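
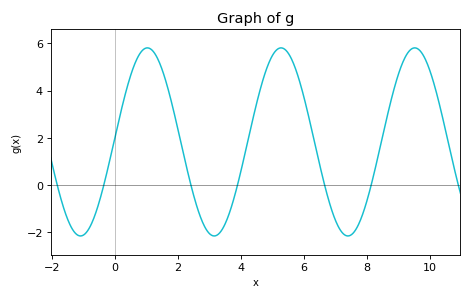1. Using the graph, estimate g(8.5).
2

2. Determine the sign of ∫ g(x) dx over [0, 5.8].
positive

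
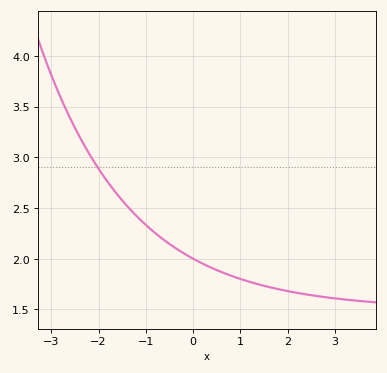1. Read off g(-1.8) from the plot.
2.75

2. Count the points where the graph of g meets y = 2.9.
1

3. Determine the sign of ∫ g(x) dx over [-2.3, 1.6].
positive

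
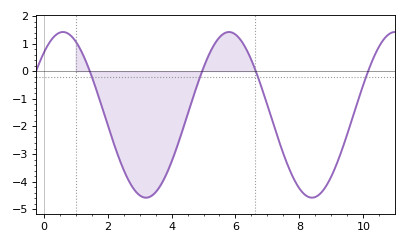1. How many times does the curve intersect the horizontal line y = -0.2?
4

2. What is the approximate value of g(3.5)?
-4.38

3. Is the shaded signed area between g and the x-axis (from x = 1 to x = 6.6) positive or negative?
negative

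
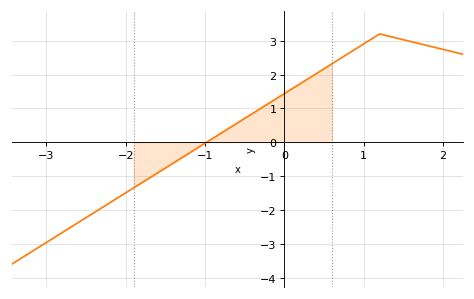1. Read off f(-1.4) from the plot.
-0.6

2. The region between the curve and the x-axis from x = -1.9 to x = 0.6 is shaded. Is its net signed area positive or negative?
positive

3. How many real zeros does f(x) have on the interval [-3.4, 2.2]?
1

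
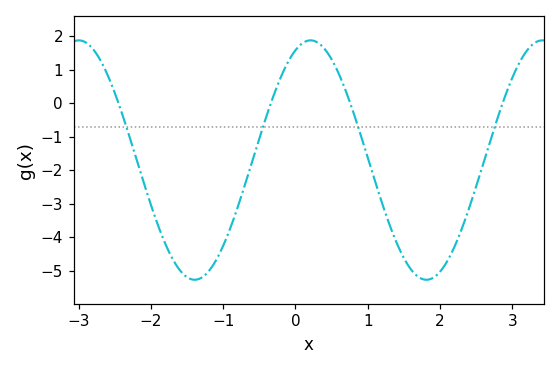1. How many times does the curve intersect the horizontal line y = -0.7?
4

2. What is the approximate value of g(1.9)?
-5.2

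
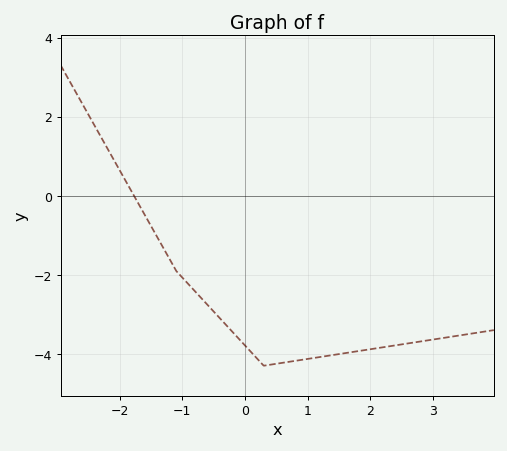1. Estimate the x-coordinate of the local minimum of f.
0.3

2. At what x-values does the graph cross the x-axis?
-1.8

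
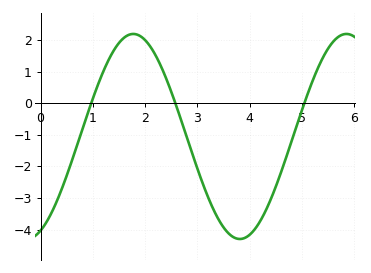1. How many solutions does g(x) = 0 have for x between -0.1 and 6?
3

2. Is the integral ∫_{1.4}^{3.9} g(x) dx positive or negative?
negative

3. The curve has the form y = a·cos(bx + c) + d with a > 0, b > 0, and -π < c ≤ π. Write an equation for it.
y = 3.25cos(1.5x - 2.7) - 1.05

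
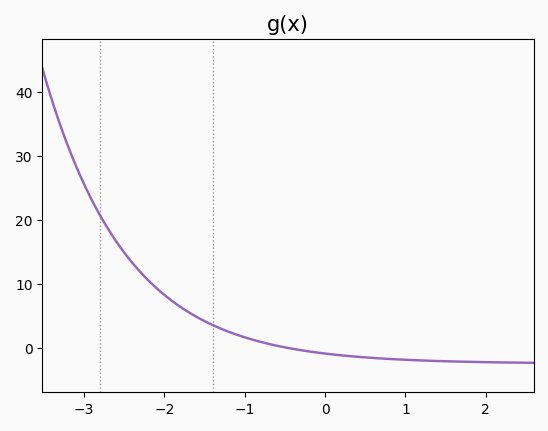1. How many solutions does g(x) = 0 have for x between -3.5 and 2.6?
1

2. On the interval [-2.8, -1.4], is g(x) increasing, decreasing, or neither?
decreasing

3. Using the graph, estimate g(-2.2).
10.6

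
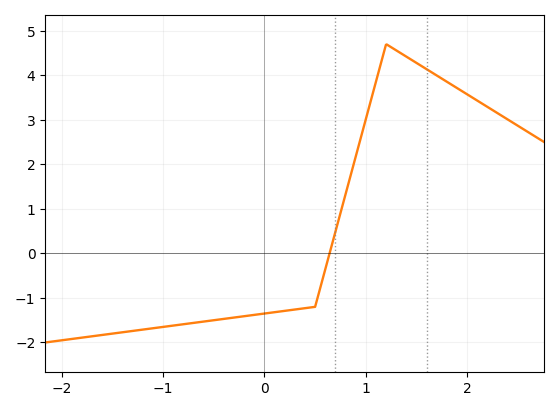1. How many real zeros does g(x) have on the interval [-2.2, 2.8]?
1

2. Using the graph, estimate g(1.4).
4.4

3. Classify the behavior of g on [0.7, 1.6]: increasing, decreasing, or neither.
neither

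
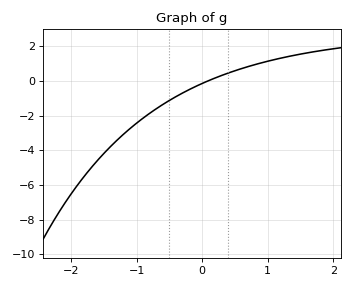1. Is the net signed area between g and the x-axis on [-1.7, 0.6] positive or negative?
negative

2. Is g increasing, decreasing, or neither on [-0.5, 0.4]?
increasing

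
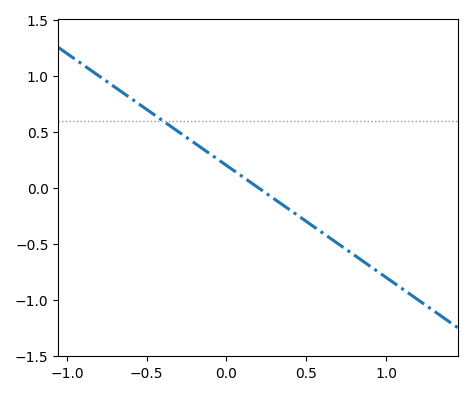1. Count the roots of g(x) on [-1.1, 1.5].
1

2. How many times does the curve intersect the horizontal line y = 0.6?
1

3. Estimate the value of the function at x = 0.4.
-0.2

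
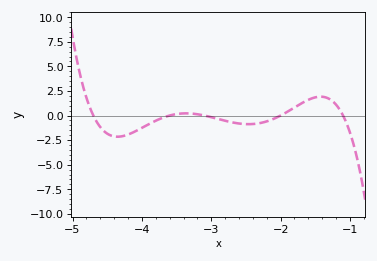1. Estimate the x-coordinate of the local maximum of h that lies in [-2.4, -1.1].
-1.42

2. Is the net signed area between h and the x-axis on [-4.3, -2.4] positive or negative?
negative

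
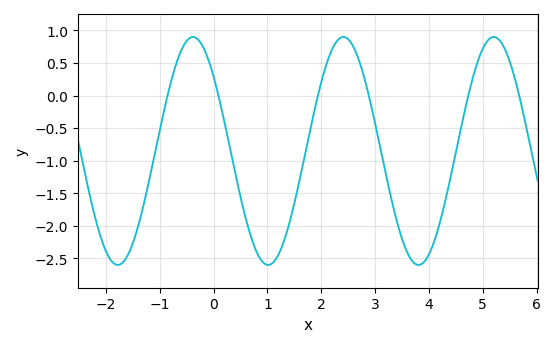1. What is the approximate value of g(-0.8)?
0.181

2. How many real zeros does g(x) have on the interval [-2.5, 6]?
6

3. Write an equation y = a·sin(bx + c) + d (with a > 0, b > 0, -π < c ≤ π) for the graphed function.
y = 1.75sin(2.25x + 2.43) - 0.85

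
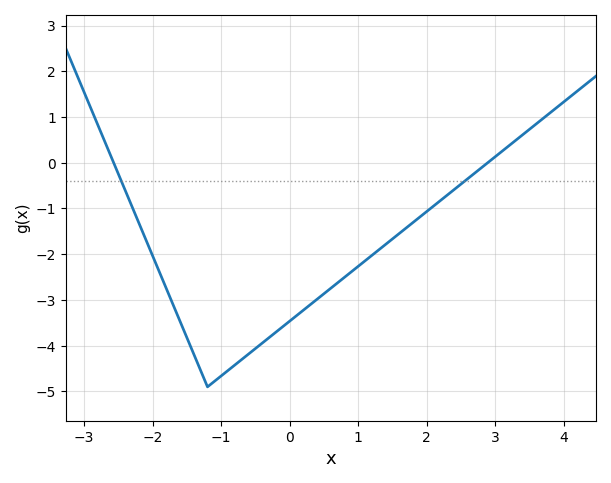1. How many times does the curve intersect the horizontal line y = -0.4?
2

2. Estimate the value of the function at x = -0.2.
-3.7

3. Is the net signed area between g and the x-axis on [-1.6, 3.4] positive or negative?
negative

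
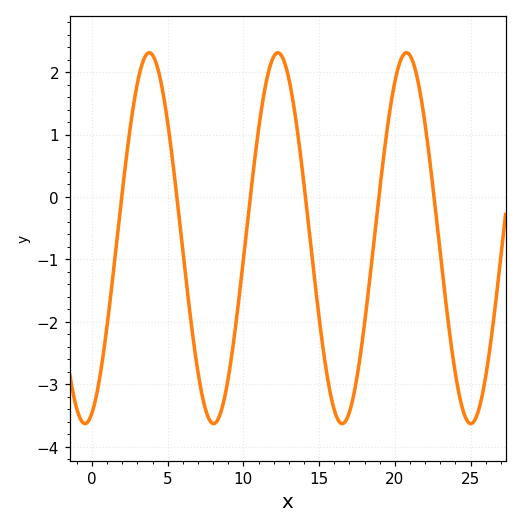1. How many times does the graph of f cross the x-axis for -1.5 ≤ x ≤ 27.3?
6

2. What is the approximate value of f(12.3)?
2.31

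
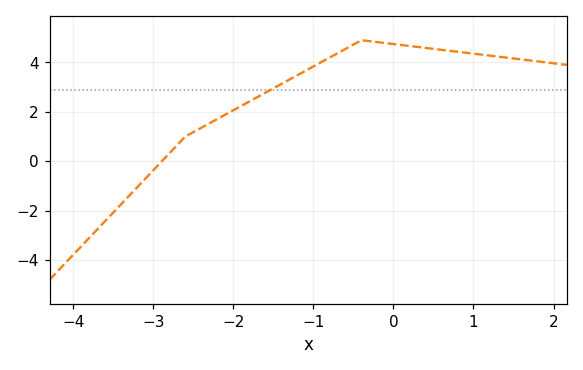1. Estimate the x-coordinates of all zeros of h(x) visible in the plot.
-2.89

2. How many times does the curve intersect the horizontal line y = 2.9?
1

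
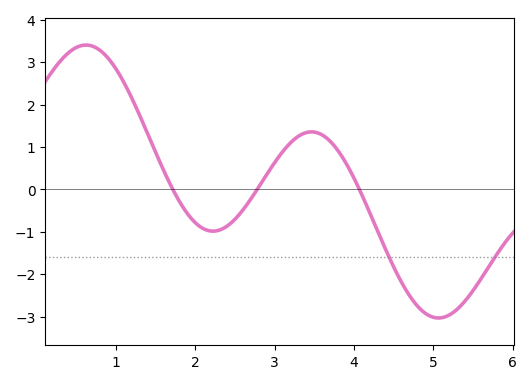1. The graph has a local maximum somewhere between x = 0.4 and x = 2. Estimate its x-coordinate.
0.621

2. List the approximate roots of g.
1.72, 2.78, 4.07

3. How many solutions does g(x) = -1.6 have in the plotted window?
2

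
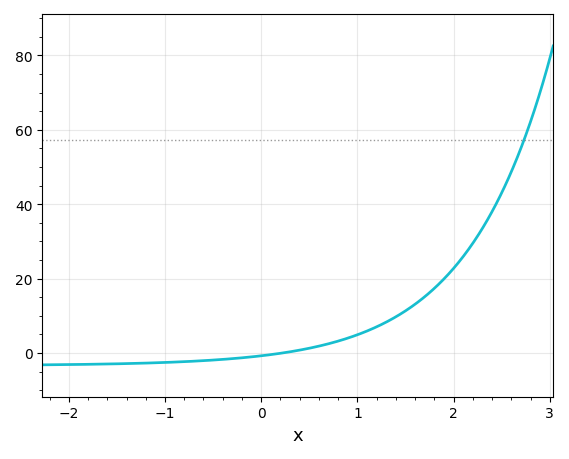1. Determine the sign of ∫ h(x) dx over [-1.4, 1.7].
positive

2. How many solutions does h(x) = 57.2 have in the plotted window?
1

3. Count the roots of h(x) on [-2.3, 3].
1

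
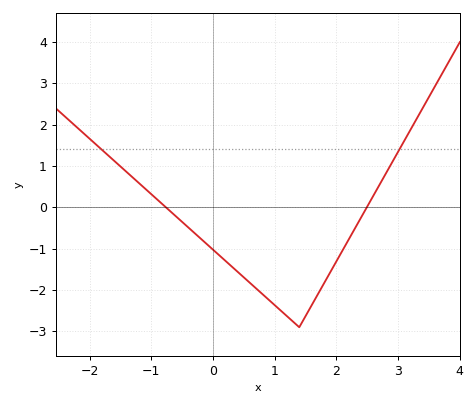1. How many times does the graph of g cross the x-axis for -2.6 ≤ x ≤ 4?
2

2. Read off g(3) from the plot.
1.34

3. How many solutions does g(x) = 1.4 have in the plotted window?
2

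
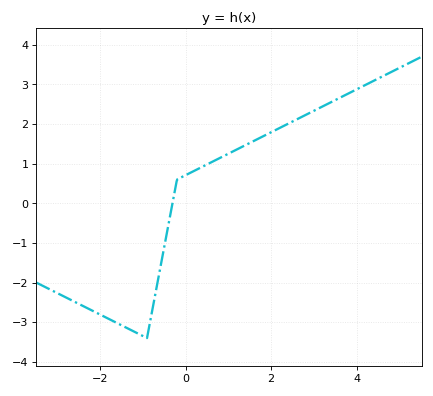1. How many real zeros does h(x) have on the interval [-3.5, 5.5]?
1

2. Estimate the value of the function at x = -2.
-2.8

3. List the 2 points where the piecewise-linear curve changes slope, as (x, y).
(-0.9, -3.4); (-0.2, 0.6)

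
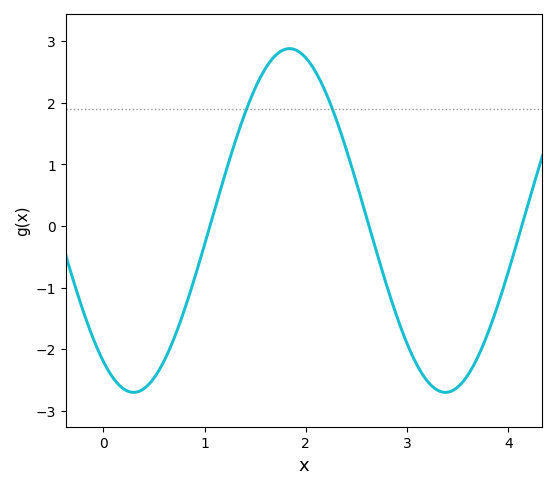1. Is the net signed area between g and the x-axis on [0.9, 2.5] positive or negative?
positive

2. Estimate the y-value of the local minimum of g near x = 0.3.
-2.7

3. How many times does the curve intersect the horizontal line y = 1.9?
2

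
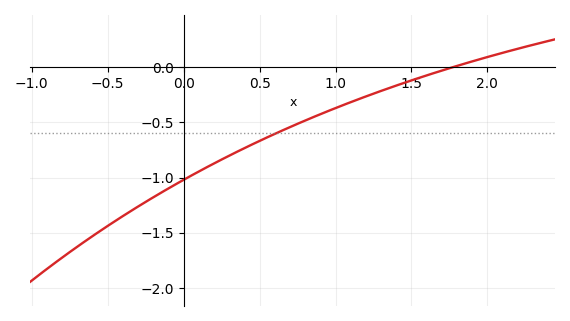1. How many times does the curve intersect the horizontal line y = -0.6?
1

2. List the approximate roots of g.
1.8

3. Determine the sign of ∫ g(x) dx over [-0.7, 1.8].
negative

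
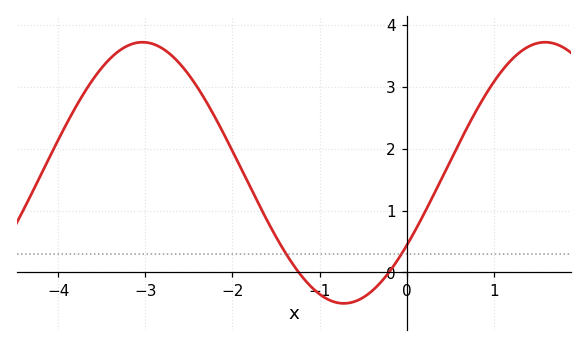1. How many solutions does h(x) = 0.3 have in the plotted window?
2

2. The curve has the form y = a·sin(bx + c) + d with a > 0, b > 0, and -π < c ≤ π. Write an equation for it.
y = 2.11sin(1.36x - 0.59) + 1.61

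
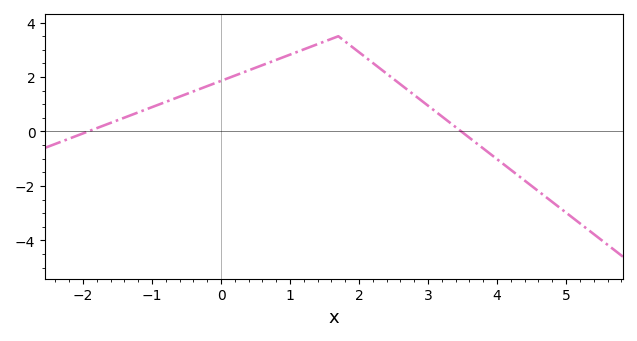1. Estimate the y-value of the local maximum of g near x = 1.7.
3.5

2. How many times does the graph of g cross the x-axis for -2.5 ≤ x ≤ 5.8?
2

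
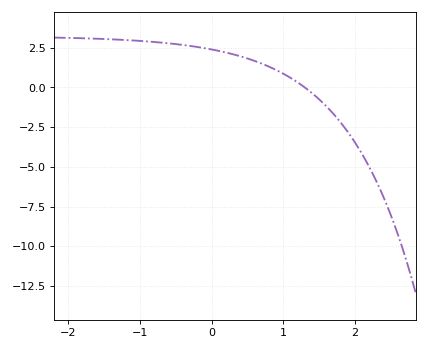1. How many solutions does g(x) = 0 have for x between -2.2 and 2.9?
1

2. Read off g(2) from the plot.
-3.42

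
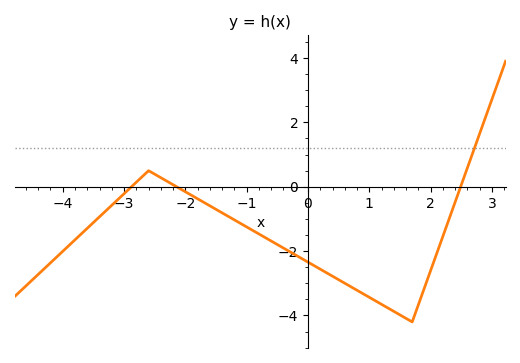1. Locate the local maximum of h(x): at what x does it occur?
-2.6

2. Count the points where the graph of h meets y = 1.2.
1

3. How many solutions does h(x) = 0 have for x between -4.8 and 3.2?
3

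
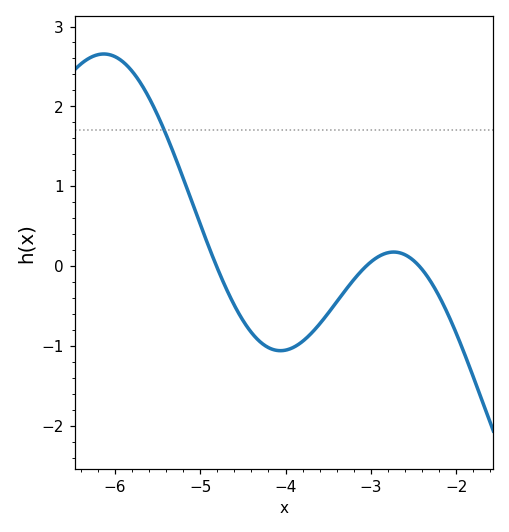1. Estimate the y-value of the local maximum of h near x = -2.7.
0.2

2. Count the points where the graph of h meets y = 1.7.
1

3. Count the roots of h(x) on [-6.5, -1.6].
3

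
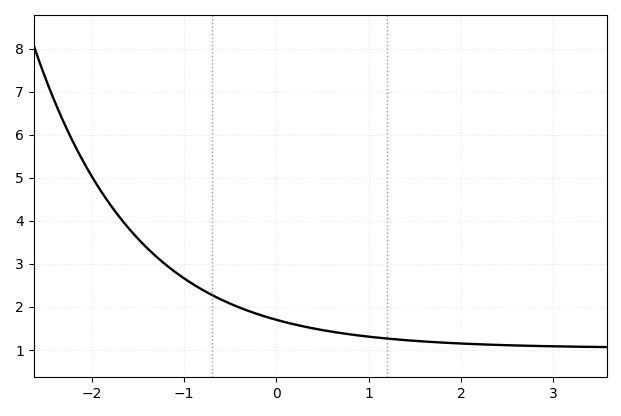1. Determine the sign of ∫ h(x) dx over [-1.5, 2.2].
positive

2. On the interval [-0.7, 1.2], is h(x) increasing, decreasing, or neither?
decreasing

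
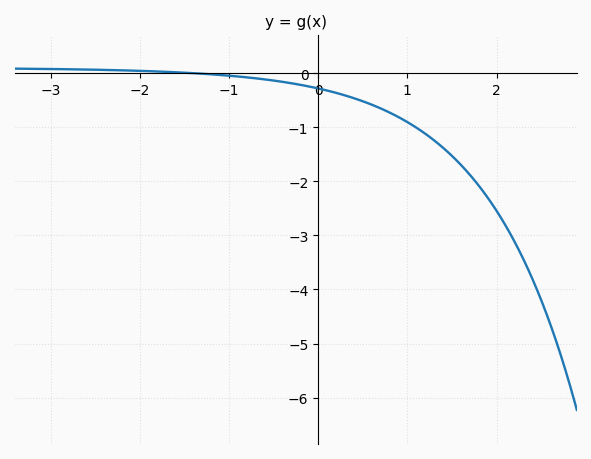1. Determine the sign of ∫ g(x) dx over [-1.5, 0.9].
negative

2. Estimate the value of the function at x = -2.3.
0.059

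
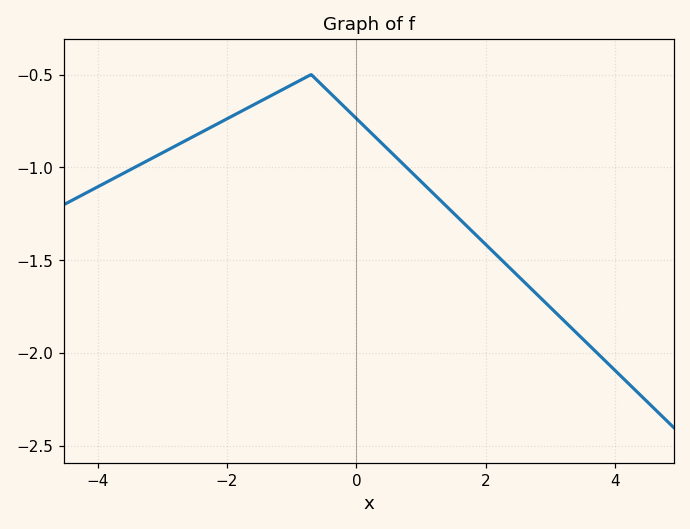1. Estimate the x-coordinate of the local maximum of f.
-0.6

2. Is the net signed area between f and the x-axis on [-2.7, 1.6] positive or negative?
negative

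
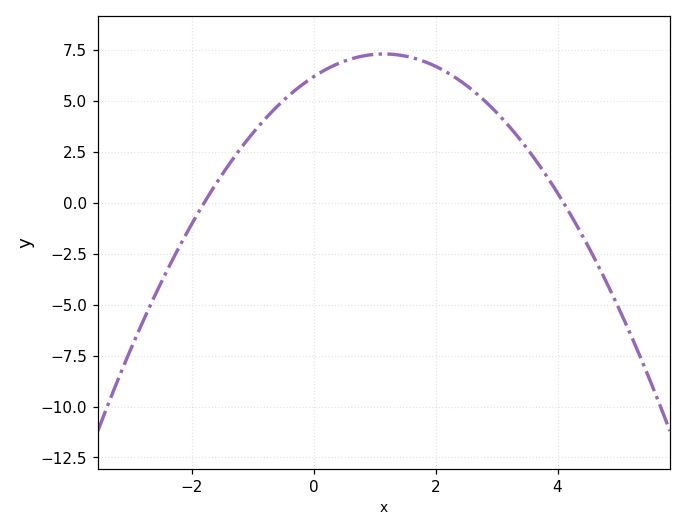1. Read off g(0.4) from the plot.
6.84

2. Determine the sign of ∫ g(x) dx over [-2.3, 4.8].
positive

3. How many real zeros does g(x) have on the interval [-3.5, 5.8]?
2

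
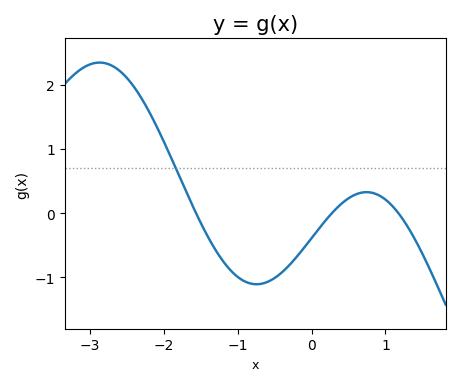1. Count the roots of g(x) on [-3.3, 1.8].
3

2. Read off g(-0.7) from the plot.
-1.11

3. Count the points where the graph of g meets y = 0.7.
1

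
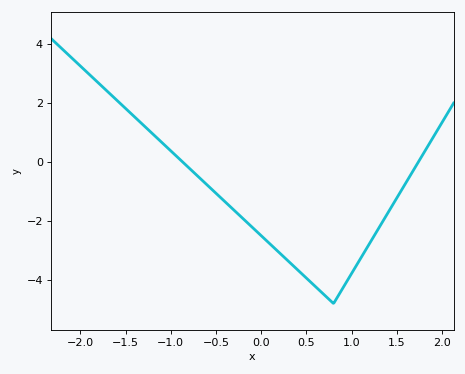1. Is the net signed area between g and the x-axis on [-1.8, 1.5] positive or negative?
negative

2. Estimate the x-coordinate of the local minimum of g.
0.8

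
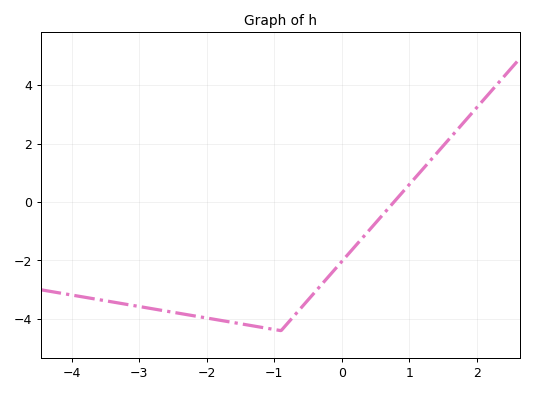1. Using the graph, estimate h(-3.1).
-3.6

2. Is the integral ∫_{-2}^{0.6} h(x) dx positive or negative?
negative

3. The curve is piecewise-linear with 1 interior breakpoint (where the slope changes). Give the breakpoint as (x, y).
(-0.9, -4.4)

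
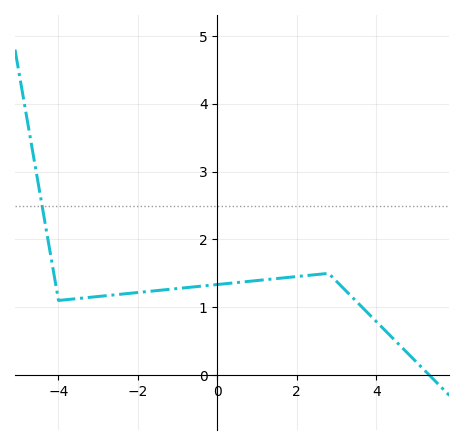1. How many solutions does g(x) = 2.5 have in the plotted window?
1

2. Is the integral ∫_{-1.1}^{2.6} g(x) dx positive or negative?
positive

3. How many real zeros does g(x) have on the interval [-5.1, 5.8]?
1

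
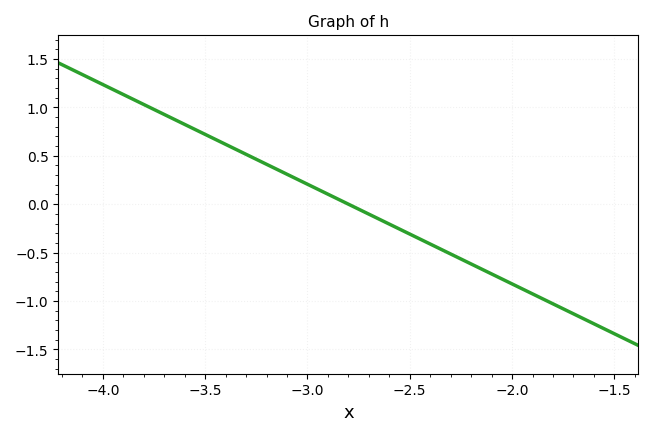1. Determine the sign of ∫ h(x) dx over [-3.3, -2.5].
positive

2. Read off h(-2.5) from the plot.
-0.309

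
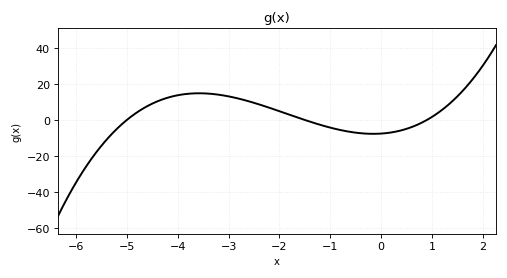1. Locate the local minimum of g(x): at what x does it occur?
-0.154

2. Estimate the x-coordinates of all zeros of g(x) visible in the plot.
-5, -1.5, 0.9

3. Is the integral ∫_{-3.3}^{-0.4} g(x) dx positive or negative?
positive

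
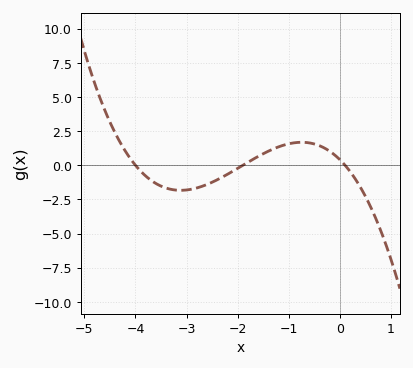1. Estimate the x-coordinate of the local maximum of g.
-0.751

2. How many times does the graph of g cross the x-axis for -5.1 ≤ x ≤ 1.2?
3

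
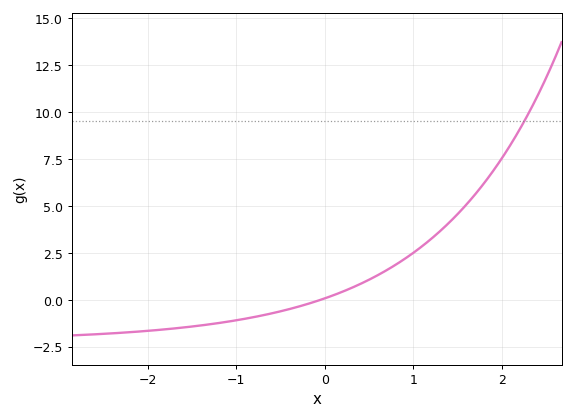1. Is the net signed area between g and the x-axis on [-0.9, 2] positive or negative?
positive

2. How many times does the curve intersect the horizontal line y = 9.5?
1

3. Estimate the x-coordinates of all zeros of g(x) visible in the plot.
-0.05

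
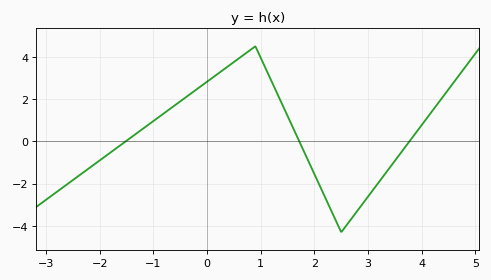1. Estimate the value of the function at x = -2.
-0.8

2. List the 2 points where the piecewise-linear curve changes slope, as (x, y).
(0.9, 4.5); (2.5, -4.3)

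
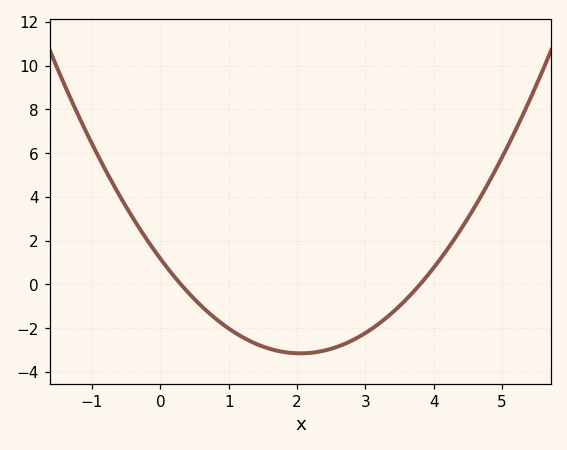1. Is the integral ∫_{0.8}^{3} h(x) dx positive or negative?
negative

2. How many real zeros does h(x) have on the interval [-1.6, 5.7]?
2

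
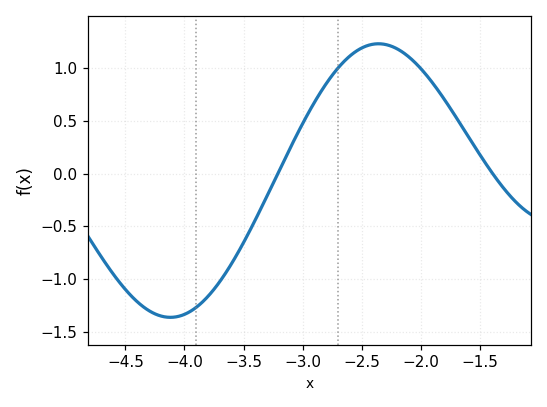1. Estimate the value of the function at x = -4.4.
-1.21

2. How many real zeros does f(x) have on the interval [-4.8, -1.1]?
2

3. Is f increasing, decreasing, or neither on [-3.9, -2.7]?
increasing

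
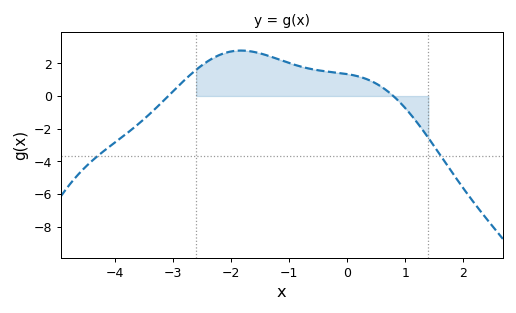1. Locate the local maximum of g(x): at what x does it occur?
-1.8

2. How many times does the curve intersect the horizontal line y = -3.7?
2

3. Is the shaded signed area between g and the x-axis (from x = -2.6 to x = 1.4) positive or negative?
positive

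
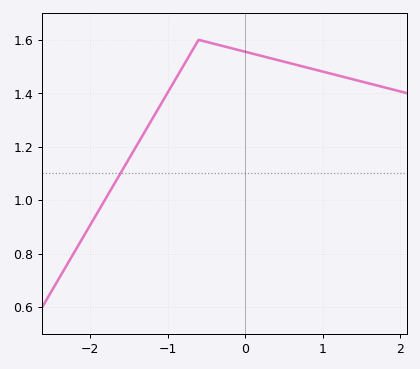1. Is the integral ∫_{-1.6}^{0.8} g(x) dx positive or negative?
positive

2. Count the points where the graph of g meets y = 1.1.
1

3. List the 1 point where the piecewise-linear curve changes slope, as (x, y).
(-0.6, 1.6)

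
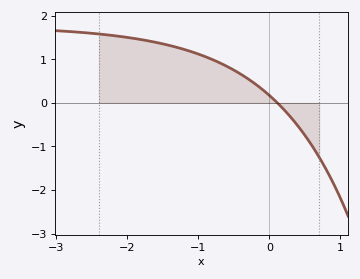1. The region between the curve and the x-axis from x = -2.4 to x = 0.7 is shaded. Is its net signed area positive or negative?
positive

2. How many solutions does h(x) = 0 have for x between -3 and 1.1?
1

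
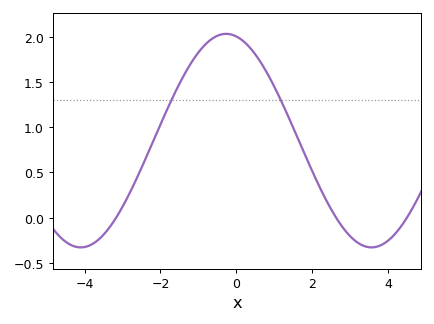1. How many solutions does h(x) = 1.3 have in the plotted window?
2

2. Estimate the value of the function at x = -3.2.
-0.022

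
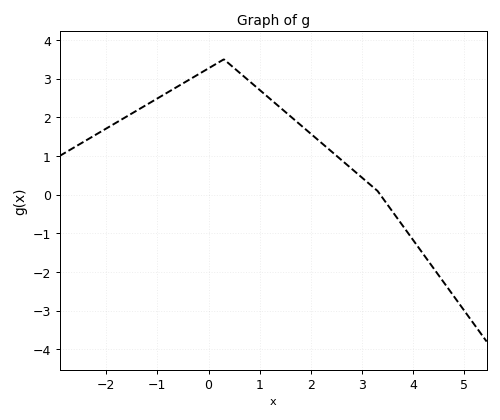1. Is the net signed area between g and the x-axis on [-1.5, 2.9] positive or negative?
positive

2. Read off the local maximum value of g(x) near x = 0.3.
3.5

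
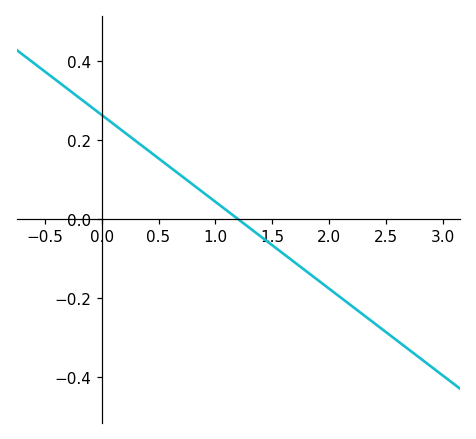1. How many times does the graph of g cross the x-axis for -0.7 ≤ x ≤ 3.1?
1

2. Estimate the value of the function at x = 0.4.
0.18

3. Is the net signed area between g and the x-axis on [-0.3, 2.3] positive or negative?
positive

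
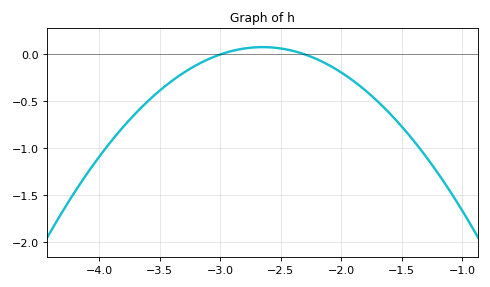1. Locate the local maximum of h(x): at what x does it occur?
-2.65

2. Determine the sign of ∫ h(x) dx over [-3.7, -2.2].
negative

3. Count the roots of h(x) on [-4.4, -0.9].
2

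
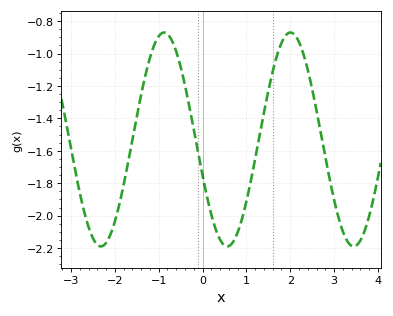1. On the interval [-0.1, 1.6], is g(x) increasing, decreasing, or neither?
neither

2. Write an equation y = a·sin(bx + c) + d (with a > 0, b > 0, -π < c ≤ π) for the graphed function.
y = 0.66sin(2.2x - 2.8) - 1.53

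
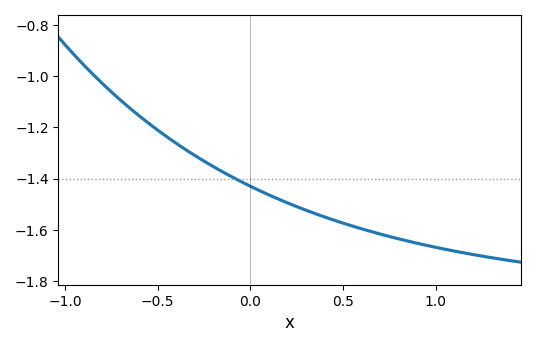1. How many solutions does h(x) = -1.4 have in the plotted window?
1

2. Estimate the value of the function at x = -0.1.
-1.4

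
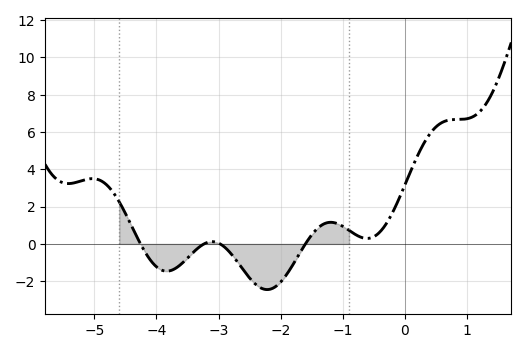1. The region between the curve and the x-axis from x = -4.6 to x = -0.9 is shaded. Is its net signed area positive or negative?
negative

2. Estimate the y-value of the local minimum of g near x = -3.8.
-1.46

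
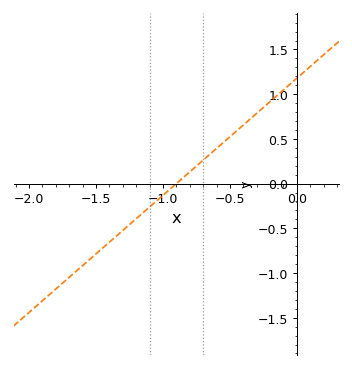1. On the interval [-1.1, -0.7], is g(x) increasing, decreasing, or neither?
increasing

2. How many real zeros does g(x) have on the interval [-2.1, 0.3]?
1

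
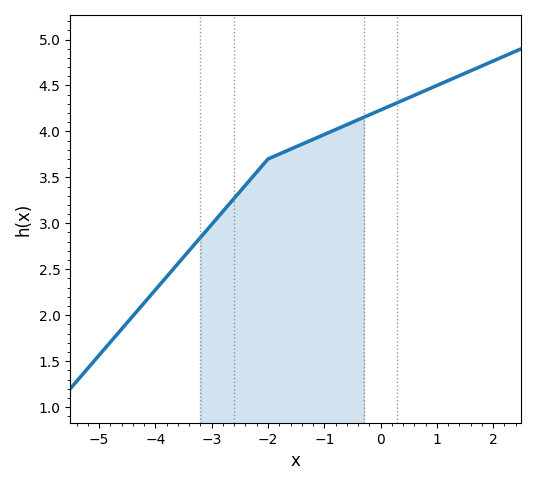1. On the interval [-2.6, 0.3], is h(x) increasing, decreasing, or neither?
increasing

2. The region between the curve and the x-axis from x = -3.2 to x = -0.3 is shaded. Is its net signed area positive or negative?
positive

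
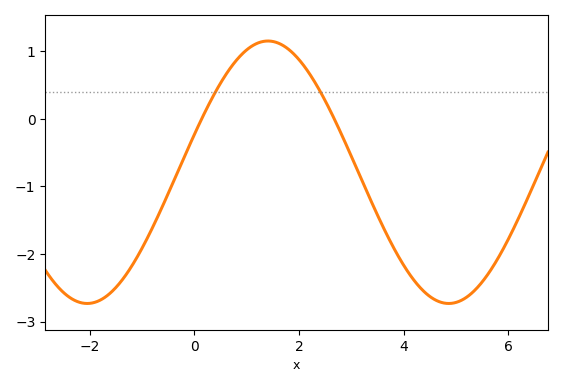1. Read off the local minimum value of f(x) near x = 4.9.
-2.73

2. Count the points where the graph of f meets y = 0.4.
2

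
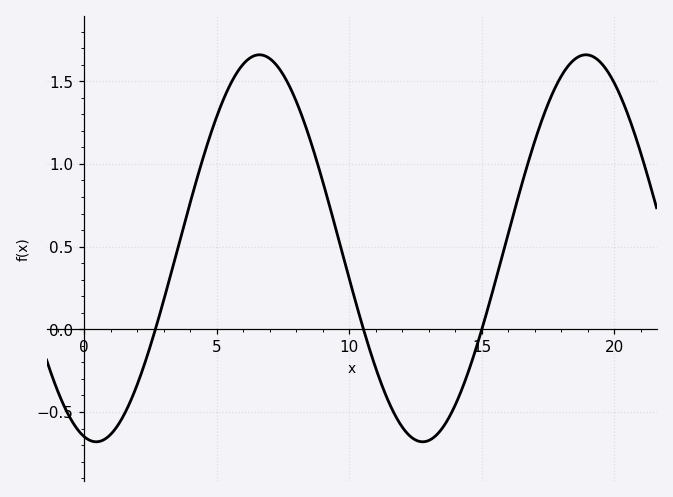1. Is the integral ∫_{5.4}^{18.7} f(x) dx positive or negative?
positive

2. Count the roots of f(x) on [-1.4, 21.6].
3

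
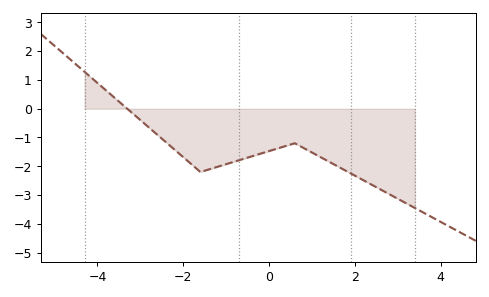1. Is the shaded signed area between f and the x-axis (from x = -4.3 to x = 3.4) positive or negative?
negative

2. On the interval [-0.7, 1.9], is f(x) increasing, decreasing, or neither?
neither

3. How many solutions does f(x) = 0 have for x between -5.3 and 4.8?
1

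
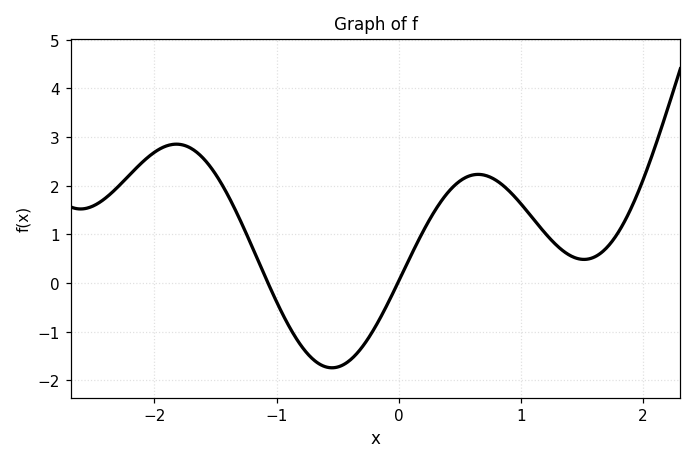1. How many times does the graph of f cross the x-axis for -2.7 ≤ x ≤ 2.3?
2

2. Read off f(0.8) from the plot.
2.1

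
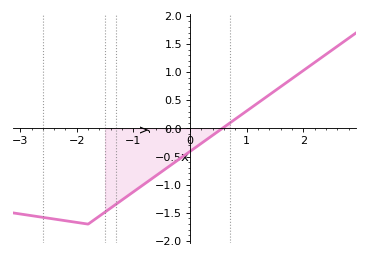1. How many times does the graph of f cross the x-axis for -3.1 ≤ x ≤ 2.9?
1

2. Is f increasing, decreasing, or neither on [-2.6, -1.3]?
neither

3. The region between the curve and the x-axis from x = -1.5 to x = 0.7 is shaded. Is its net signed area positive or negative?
negative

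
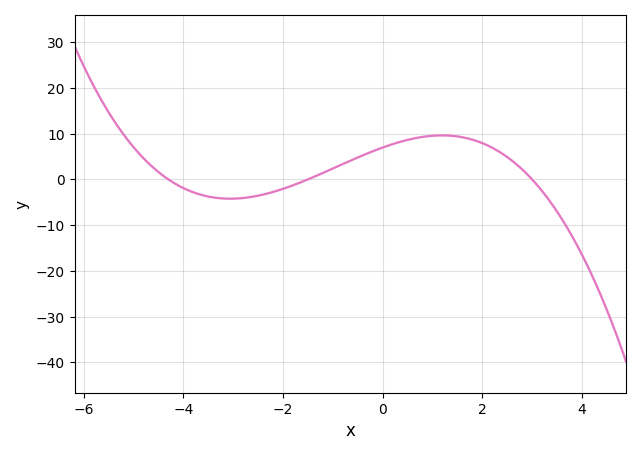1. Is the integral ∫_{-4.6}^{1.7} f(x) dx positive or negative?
positive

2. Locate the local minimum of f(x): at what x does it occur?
-3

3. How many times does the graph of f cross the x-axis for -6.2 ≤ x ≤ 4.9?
3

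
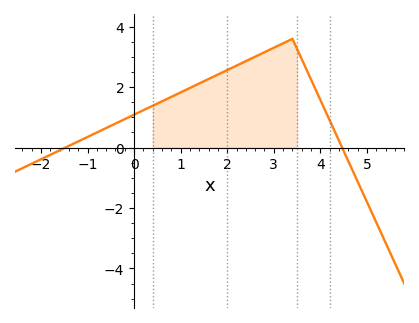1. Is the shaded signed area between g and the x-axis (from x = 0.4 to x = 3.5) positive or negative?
positive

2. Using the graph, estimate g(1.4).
2.2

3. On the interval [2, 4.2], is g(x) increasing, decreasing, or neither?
neither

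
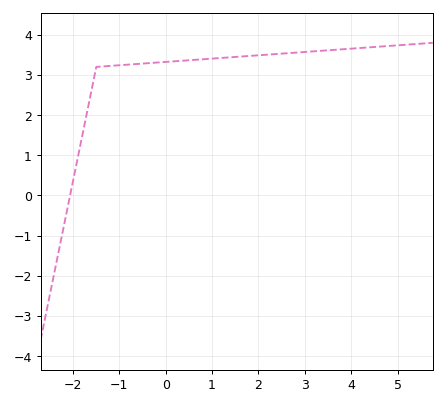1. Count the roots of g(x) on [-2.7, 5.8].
1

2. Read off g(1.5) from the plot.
3.45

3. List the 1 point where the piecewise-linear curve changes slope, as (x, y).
(-1.5, 3.2)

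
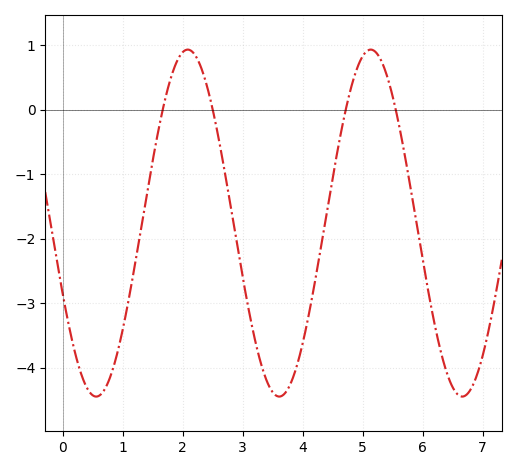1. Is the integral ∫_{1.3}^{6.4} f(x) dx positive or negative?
negative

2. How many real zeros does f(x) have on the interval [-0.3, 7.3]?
4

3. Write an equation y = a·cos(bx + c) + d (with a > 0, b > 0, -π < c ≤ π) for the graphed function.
y = 2.69cos(2.06x + 1.99) - 1.76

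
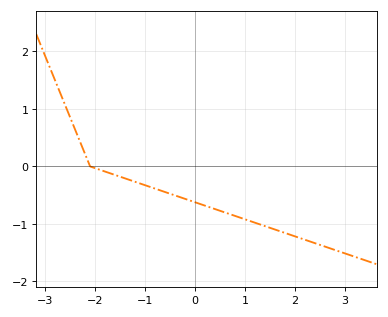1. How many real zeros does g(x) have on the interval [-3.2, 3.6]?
1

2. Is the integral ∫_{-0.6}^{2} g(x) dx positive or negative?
negative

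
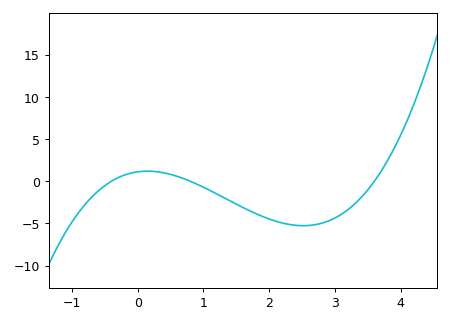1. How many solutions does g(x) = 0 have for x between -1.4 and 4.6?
3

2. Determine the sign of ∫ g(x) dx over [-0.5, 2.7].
negative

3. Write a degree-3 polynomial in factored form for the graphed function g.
y = 0.97(x + 0.4)(x - 0.8)(x - 3.6)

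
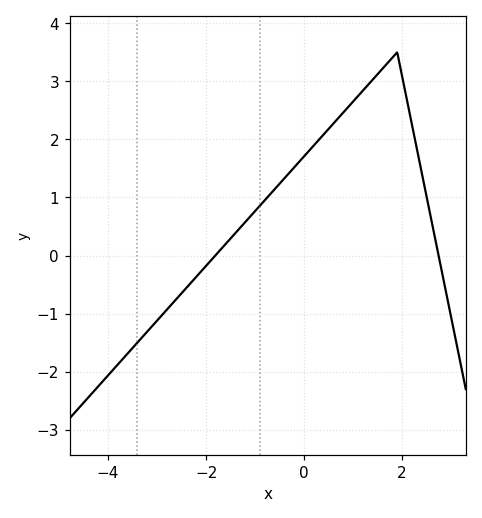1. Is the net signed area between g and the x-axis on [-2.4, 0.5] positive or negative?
positive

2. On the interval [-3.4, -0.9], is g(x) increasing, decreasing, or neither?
increasing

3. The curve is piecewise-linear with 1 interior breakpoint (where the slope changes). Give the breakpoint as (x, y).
(1.9, 3.5)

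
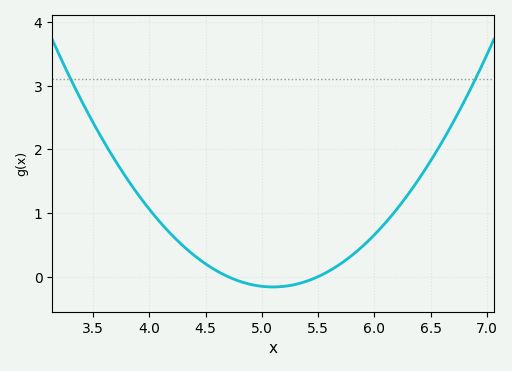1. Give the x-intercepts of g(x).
4.7, 5.5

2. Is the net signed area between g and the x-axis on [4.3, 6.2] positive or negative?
positive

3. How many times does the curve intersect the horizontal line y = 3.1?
2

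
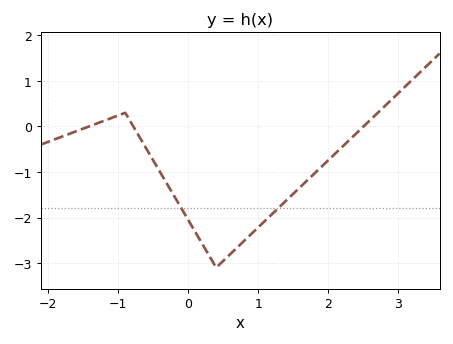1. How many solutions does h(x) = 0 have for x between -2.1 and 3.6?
3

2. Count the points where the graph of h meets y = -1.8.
2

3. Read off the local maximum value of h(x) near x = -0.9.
0.299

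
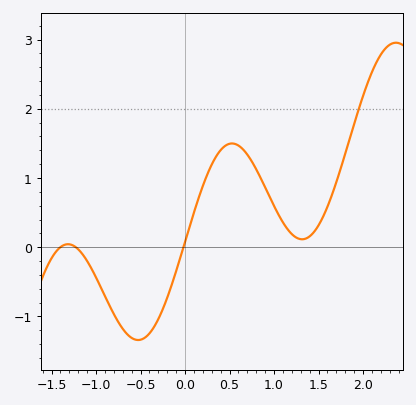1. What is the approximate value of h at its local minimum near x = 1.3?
0.1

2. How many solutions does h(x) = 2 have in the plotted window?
1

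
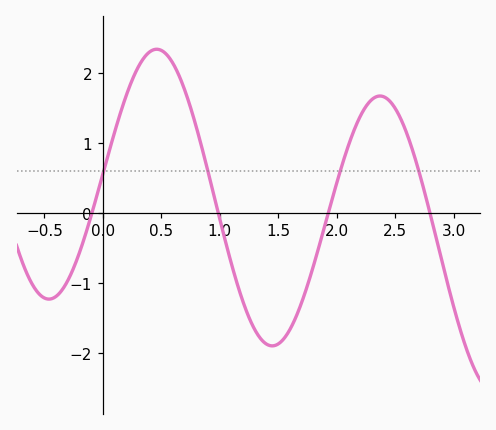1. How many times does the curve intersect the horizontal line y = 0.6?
4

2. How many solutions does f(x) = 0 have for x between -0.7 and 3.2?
4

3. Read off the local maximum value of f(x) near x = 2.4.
1.7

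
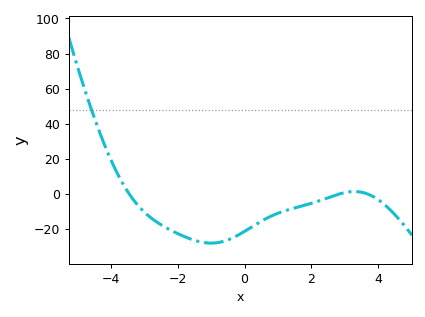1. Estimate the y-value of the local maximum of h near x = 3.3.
2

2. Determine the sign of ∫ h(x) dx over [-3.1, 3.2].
negative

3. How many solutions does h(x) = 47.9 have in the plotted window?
1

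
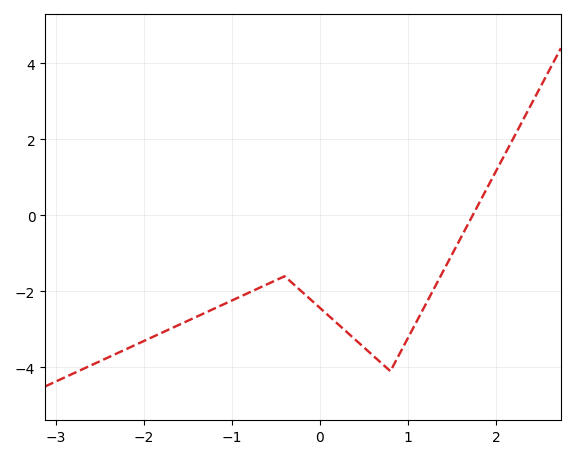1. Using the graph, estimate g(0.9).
-3.66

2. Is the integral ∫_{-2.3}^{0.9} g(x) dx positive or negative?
negative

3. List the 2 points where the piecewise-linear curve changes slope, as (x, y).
(-0.4, -1.6); (0.8, -4.1)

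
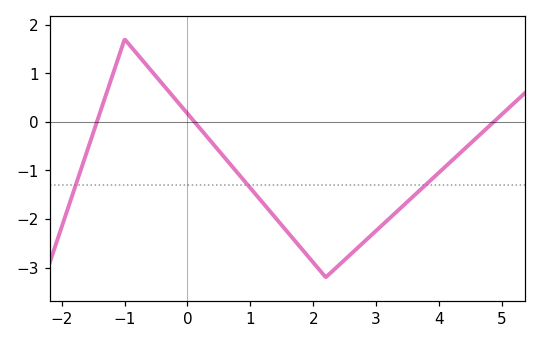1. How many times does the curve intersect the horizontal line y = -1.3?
3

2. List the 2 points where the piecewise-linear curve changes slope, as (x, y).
(-1, 1.7); (2.2, -3.2)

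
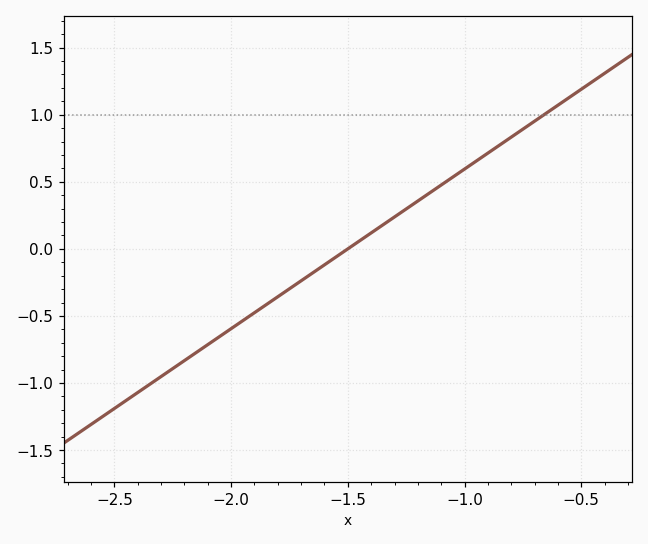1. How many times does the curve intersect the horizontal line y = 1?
1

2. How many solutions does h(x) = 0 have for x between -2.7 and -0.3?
1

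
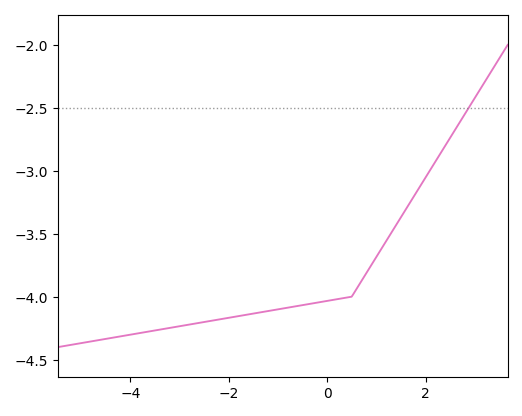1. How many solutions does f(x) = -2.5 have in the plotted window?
1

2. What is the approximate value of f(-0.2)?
-4.05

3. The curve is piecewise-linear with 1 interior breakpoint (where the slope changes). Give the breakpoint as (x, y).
(0.5, -4)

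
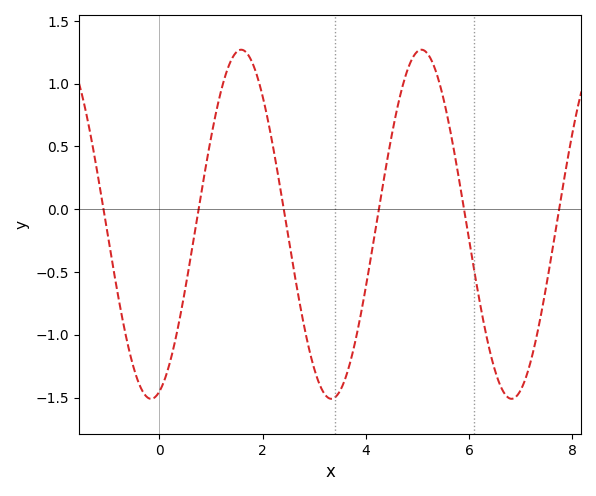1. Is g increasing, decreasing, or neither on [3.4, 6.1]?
neither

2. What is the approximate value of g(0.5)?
-0.65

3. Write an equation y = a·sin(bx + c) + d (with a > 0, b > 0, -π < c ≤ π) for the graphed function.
y = 1.39sin(1.8x - 1.3) - 0.12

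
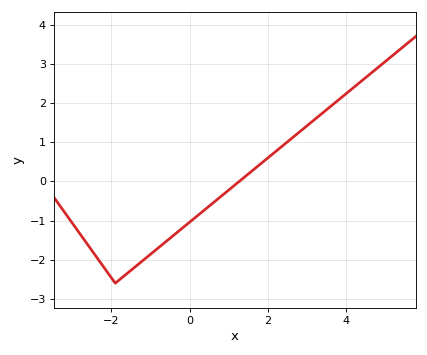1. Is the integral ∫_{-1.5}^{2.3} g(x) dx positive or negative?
negative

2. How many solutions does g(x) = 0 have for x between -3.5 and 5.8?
1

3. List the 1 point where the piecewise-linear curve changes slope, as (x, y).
(-1.9, -2.6)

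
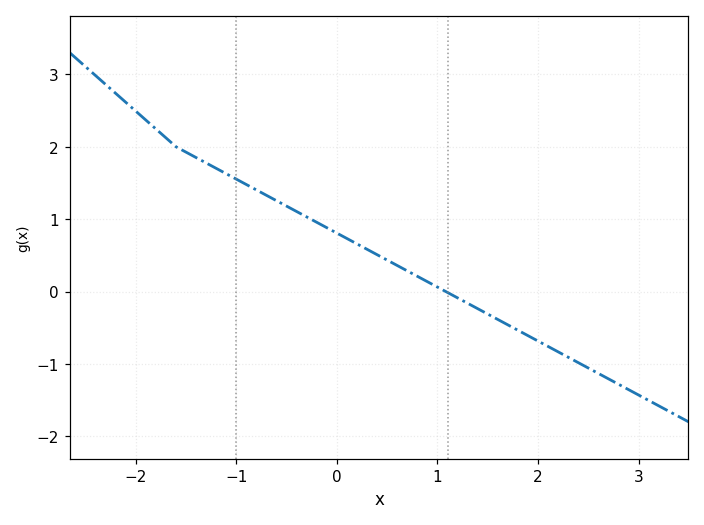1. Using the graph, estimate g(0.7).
0.3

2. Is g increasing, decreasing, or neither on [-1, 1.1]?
decreasing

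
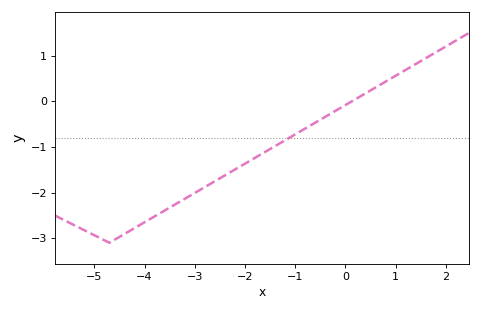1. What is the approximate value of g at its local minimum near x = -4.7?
-3.1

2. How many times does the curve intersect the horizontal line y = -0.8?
1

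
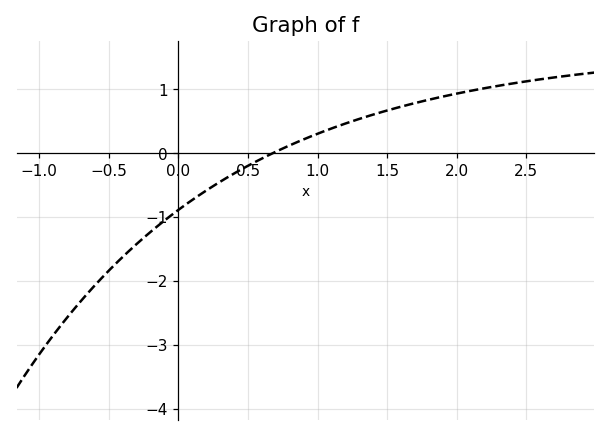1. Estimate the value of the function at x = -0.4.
-1.6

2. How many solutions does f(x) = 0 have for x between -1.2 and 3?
1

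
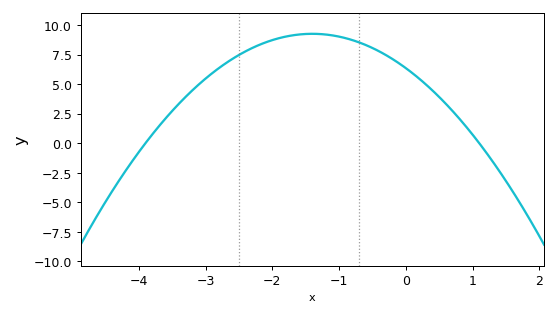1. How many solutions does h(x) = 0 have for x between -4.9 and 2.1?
2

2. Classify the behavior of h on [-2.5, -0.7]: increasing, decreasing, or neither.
neither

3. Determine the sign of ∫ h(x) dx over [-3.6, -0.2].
positive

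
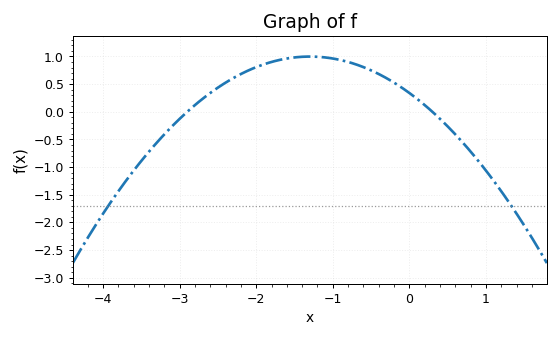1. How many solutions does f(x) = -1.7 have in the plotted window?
2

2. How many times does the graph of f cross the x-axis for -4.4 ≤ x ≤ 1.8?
2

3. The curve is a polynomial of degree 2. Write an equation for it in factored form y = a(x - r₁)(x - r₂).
y = -0.39(x + 2.9)(x - 0.3)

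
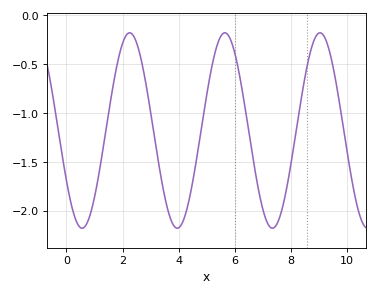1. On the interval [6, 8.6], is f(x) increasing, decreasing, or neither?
neither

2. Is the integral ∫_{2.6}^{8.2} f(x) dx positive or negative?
negative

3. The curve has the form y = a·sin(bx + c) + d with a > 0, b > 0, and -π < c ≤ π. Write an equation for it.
y = 1sin(1.85x - 2.6) - 1.18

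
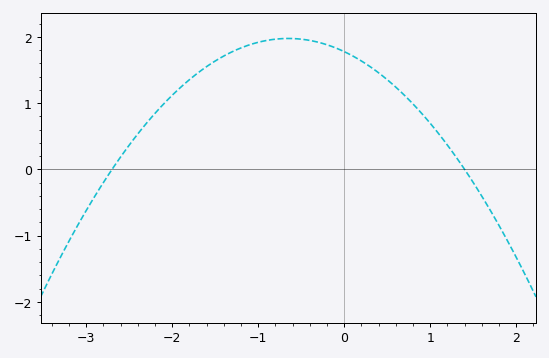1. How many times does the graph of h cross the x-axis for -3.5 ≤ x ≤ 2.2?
2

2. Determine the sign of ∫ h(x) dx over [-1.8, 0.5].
positive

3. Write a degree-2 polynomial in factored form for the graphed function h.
y = -0.47(x + 2.7)(x - 1.4)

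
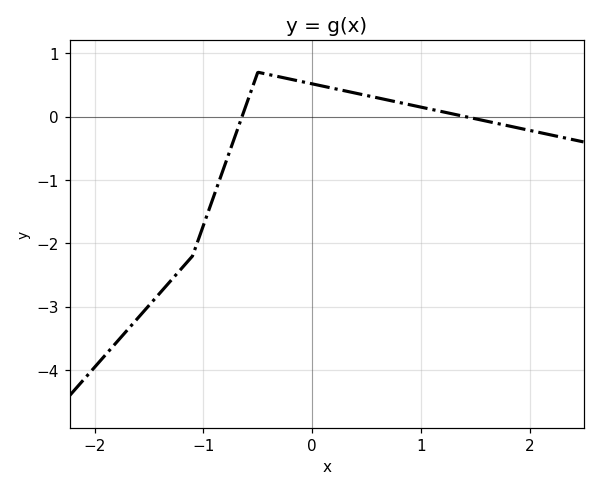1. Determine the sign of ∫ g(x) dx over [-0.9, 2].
positive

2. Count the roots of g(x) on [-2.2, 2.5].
2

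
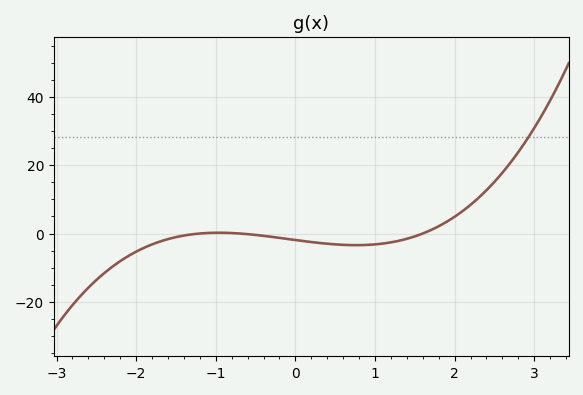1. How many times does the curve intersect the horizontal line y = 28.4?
1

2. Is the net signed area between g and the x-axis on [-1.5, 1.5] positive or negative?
negative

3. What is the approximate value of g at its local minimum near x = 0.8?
-3.41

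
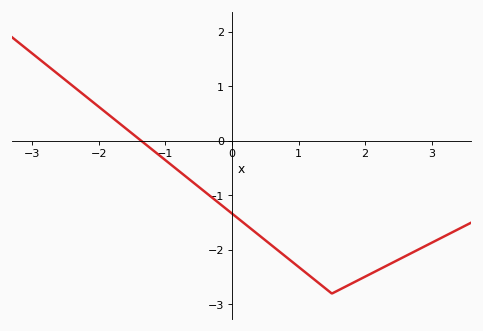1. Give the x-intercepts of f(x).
-1.36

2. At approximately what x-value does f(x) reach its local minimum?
1.5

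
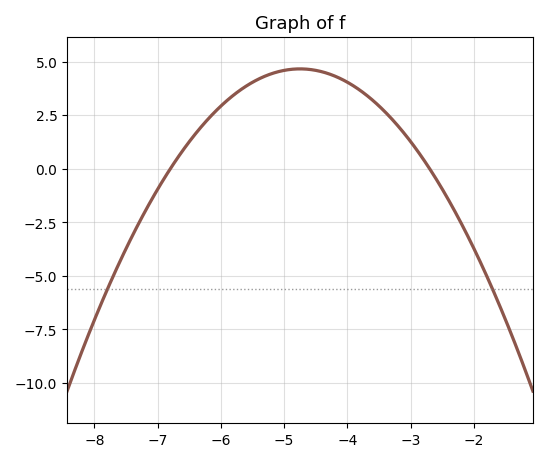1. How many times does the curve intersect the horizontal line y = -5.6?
2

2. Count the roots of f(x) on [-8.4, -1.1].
2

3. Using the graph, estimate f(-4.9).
4.6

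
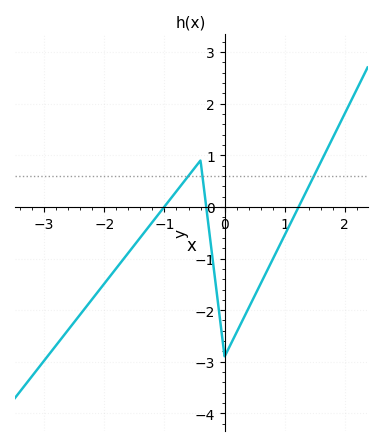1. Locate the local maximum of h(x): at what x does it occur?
-0.401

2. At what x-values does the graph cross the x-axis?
-1, -0.305, 1.23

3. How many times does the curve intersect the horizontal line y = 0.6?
3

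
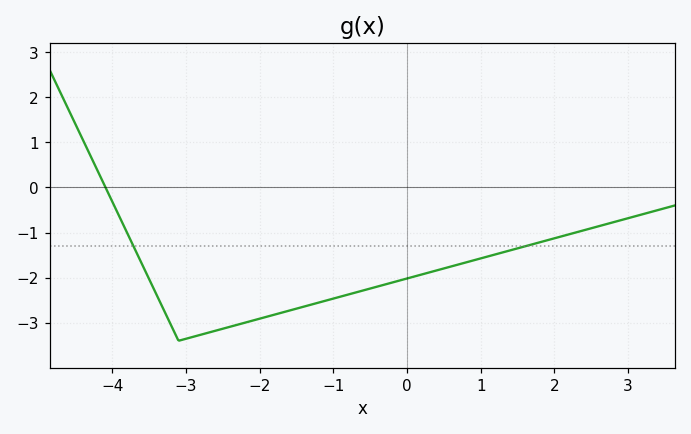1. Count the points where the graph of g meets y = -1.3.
2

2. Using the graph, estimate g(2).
-1.1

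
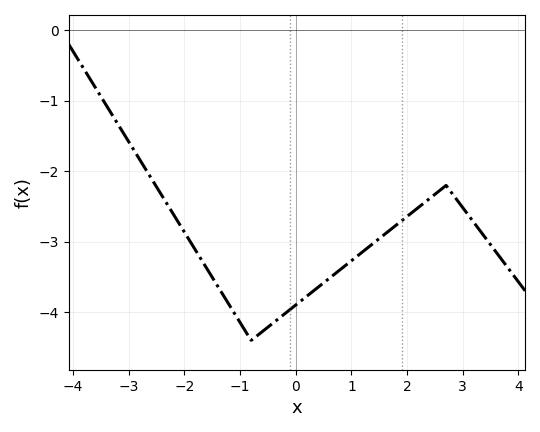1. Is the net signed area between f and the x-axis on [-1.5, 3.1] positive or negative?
negative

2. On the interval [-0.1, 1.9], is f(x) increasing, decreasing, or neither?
increasing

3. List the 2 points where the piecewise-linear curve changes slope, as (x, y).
(-0.8, -4.4); (2.7, -2.2)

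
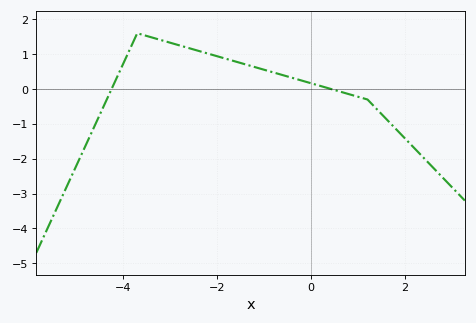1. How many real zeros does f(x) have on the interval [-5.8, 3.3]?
2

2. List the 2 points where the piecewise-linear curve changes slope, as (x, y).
(-3.7, 1.6); (1.2, -0.3)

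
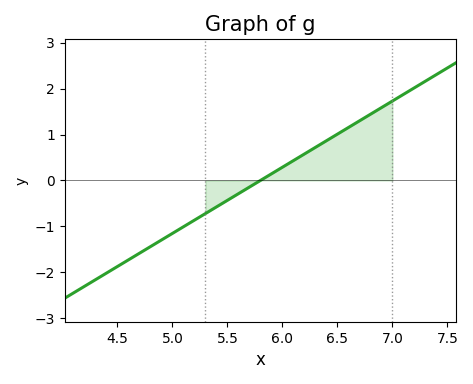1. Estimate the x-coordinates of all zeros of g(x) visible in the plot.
5.8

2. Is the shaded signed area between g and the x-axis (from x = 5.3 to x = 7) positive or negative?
positive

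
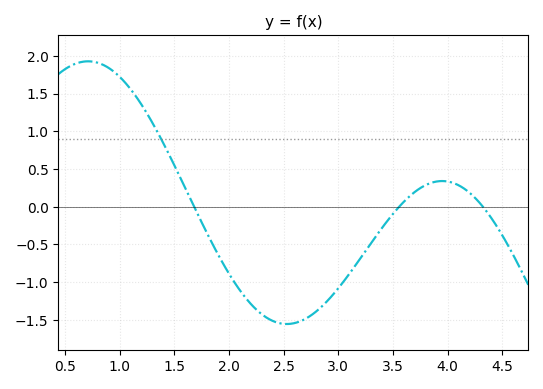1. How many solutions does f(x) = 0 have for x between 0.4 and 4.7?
3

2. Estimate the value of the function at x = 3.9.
0.335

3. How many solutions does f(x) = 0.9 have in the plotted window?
1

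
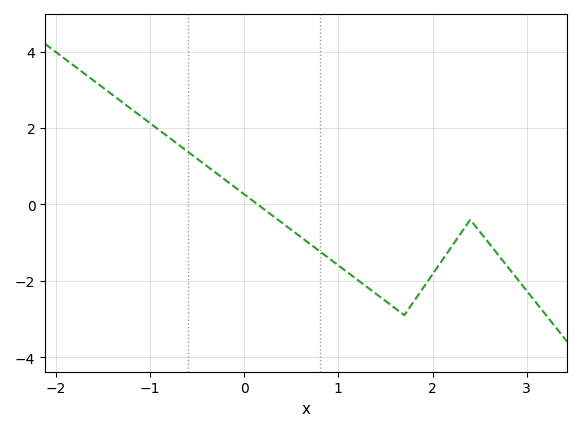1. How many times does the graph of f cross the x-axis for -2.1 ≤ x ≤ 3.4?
1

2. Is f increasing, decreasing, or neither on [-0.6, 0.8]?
decreasing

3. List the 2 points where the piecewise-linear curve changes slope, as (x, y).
(1.7, -2.9); (2.4, -0.4)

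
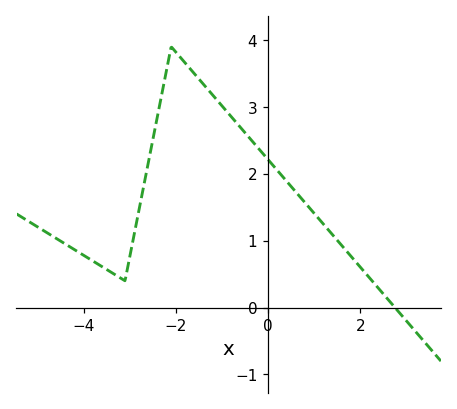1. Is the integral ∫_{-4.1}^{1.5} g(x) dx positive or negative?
positive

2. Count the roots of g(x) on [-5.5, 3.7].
1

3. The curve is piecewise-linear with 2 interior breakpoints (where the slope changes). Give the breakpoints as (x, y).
(-3.1, 0.4); (-2.1, 3.9)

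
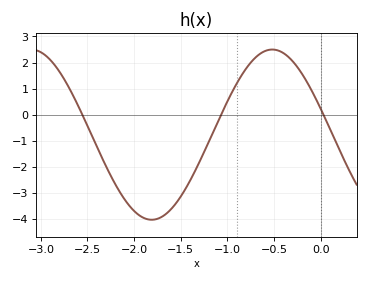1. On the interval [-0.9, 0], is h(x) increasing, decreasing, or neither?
neither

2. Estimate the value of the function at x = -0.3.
2.1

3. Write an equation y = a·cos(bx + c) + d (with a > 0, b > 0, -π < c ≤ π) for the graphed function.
y = 3.26cos(2.4x + 1.3) - 0.76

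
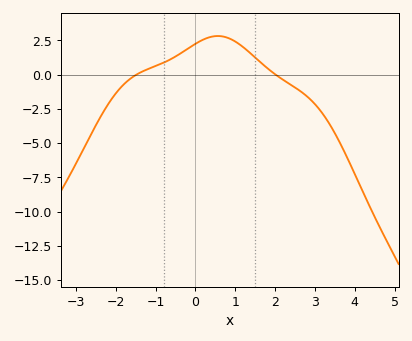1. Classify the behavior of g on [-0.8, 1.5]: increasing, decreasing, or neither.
neither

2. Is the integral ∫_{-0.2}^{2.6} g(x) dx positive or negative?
positive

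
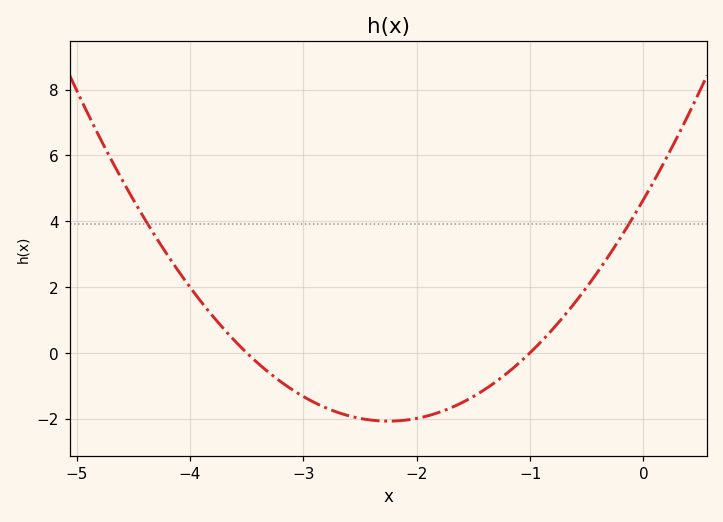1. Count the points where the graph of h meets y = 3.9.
2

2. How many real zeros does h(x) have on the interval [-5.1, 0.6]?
2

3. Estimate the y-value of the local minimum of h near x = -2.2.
-2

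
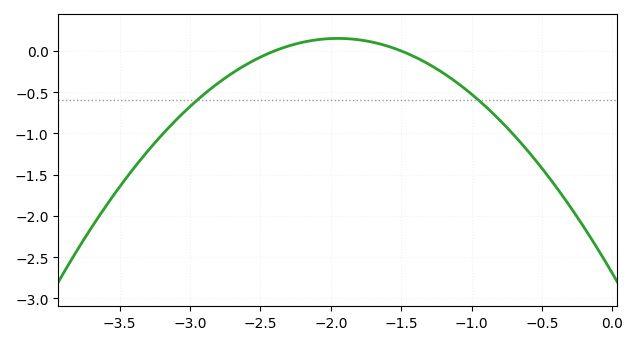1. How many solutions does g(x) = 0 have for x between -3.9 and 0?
2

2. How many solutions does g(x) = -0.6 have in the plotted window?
2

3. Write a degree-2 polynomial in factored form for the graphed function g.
y = -0.75(x + 2.4)(x + 1.5)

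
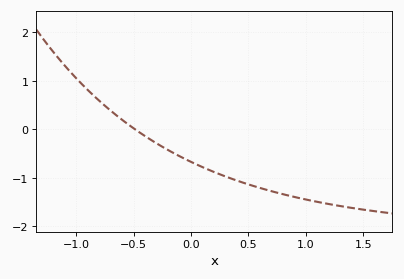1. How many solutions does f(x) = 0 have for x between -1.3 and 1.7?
1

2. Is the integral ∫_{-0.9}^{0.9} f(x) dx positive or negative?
negative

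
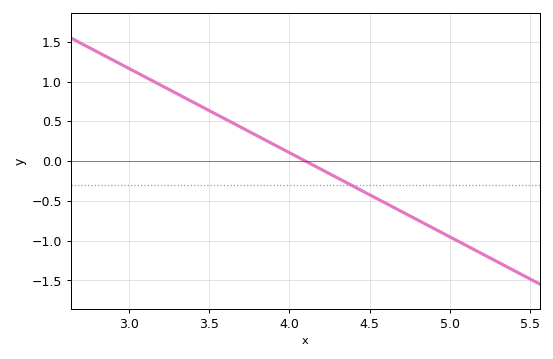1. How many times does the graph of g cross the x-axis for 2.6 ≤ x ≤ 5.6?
1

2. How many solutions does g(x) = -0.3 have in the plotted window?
1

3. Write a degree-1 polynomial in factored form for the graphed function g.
y = -1.06(x - 4.1)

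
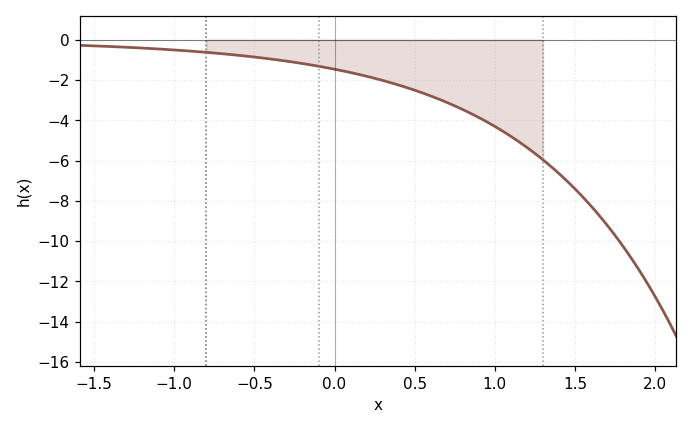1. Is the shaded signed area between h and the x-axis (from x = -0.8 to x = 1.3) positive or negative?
negative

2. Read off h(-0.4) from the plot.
-0.951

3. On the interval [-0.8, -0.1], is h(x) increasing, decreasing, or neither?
decreasing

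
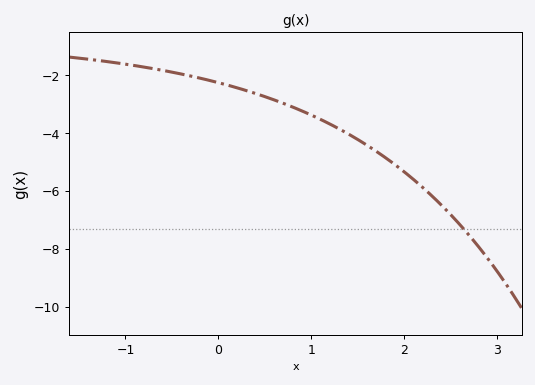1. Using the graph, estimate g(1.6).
-4.4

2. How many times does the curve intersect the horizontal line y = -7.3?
1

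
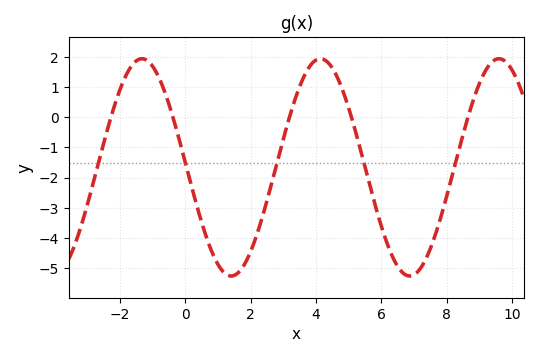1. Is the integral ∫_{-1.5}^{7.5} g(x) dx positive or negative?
negative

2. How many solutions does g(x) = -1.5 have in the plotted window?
5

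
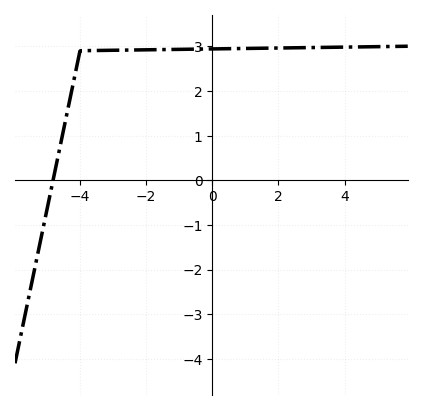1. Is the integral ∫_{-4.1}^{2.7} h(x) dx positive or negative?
positive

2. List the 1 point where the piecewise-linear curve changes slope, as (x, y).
(-4, 2.9)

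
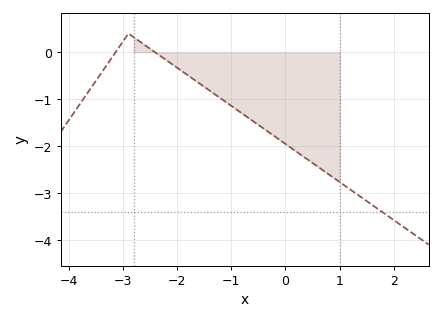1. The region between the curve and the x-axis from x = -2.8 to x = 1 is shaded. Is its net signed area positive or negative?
negative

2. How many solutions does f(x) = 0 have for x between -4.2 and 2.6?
2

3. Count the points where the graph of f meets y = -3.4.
1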